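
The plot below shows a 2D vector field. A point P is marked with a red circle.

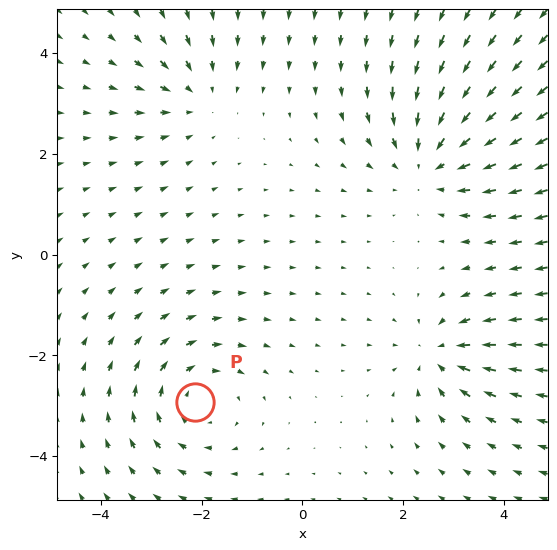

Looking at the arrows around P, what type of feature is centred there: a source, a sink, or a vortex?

vortex

At P (-2.1, -2.9) the arrows circulate clockwise. Divergence ≈0, curl about -3 — near-zero divergence with nonzero curl is a vortex.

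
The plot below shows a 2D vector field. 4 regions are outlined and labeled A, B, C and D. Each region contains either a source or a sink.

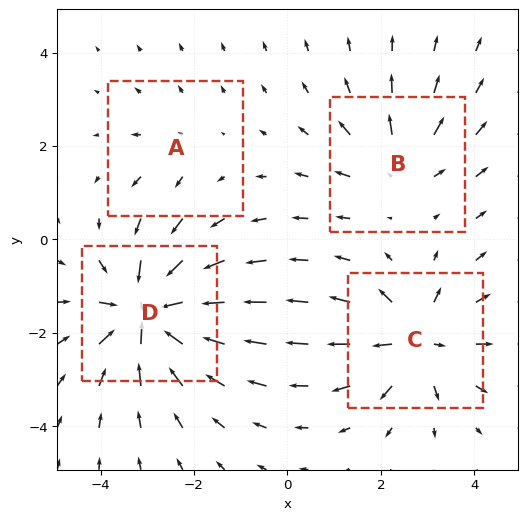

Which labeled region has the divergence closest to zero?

A

Divergence at each region's feature centre — A: about +2, B: about +4, C: about +6, D: about -8. Region A is closest to zero.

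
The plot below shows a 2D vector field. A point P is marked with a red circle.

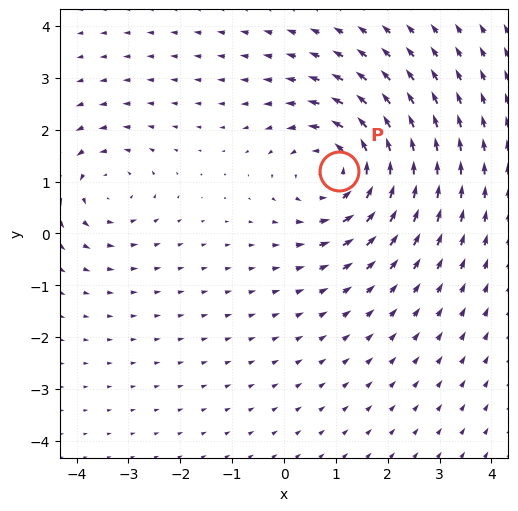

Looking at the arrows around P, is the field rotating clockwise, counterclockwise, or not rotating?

Near P at (1.1, 1.2) the arrows circulate counterclockwise. The curl (z-component) there is about +4; positive curl means counterclockwise rotation.

counterclockwise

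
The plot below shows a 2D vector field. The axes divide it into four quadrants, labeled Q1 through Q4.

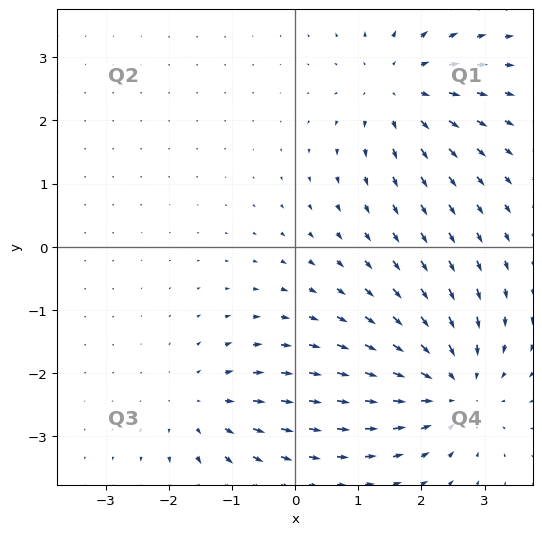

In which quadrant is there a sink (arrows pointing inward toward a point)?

Q4

The sink sits at approximately (2.5, -2.2), which lies in quadrant Q4. The divergence there is about -5, negative as expected for a sink.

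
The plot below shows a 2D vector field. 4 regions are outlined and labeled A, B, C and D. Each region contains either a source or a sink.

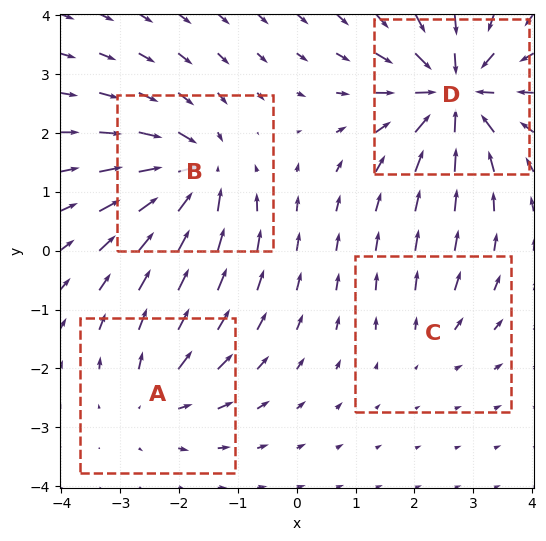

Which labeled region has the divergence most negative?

Divergence at each region's feature centre — A: about +4, B: about -6, C: about +2, D: about -8. Region D is most negative.

D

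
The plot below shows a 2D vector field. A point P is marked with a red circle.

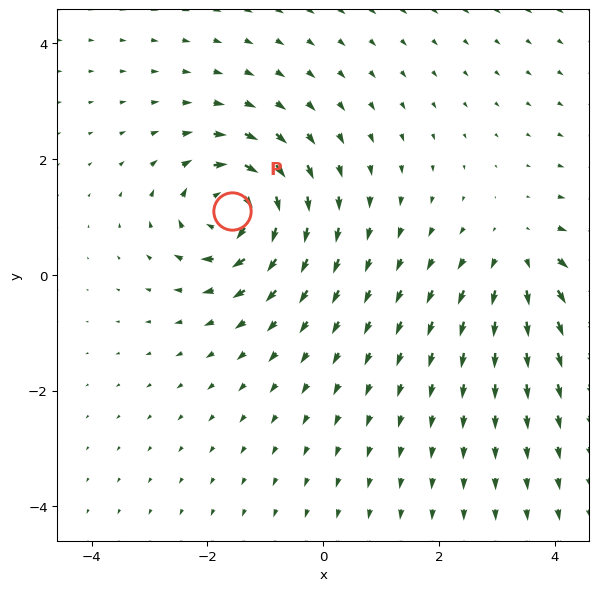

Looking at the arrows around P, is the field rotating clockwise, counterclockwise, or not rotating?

clockwise

Near P at (-1.6, 1.1) the arrows circulate clockwise. The curl (z-component) there is about -5; negative curl means clockwise rotation.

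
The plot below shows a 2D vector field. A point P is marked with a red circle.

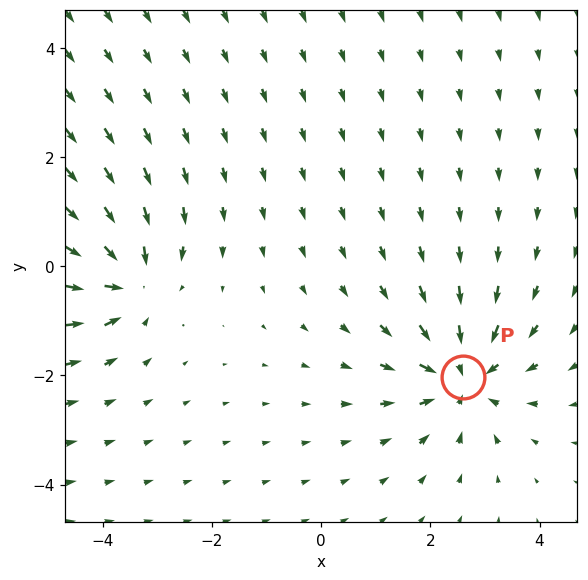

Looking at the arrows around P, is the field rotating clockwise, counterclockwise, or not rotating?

not rotating

Near P at (2.6, -2.0) the arrows show no circulation. The curl there is ≈0.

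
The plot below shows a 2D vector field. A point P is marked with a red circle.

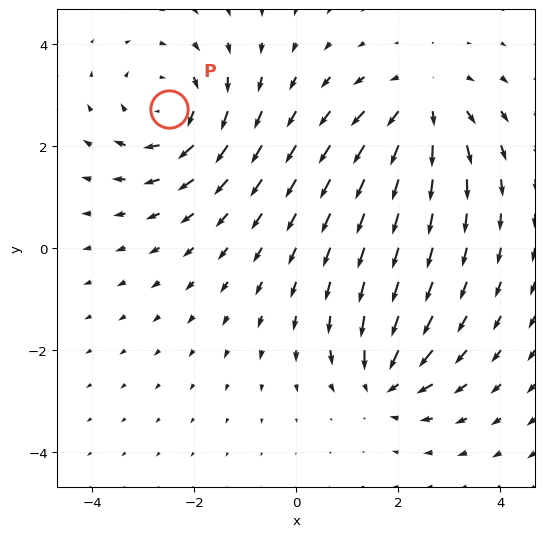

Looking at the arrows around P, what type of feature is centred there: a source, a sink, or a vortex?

At P (-2.5, 2.7) the arrows circulate clockwise. Divergence ≈0, curl about -4 — near-zero divergence with nonzero curl is a vortex.

vortex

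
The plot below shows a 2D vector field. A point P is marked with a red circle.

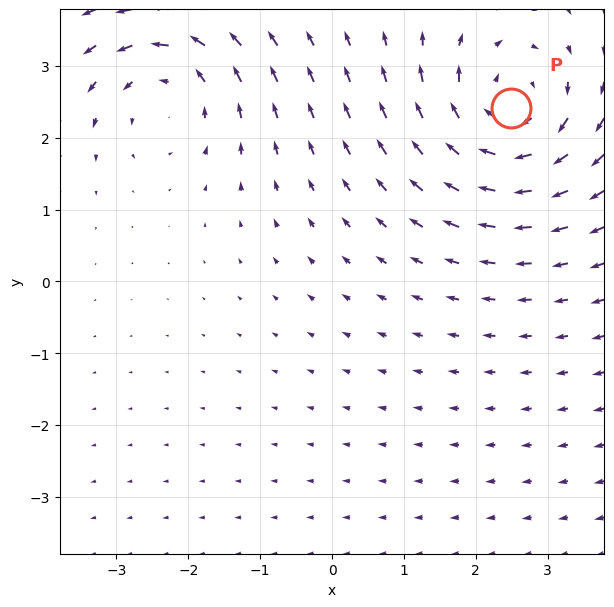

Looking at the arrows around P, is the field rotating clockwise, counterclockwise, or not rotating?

Near P at (2.5, 2.4) the arrows circulate clockwise. The curl (z-component) there is about -5; negative curl means clockwise rotation.

clockwise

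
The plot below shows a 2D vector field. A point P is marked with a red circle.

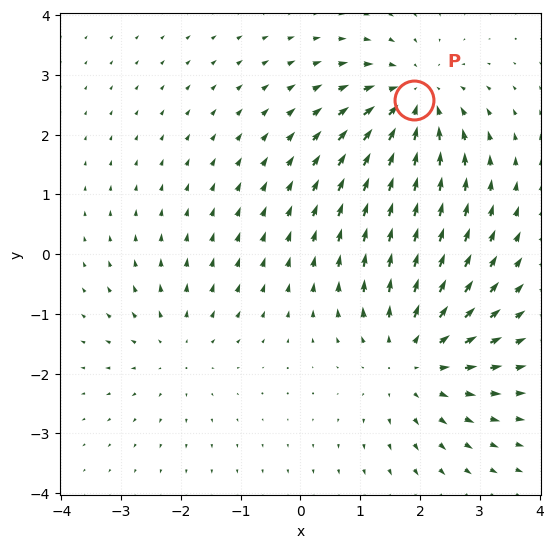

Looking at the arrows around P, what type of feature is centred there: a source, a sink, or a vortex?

At P (1.9, 2.6) the arrows converge inward. Divergence about -4, curl ≈0 — negative divergence with near-zero curl is a sink.

sink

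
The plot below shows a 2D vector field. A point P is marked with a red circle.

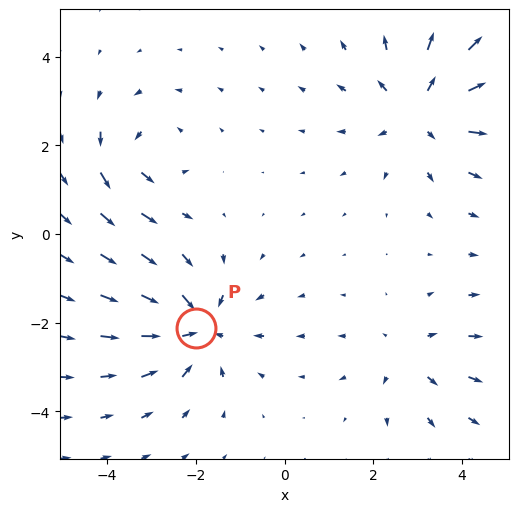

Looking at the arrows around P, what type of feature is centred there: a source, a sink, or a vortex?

sink

At P (-2.0, -2.1) the arrows converge inward. Divergence about -5, curl ≈0 — negative divergence with near-zero curl is a sink.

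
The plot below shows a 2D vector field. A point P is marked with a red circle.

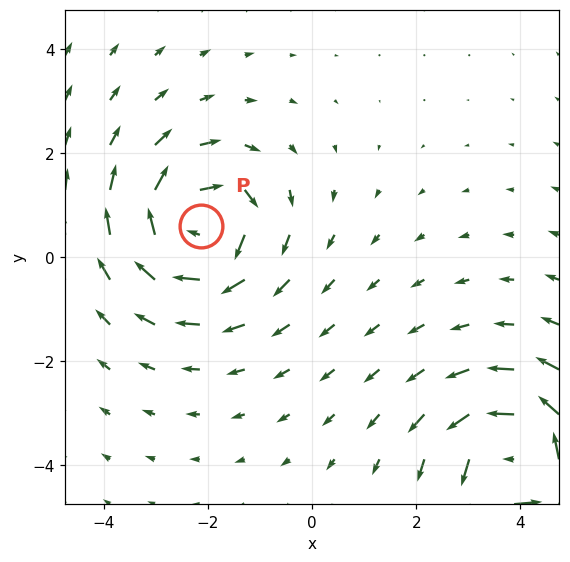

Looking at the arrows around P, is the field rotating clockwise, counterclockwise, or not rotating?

Near P at (-2.1, 0.6) the arrows circulate clockwise. The curl (z-component) there is about -5; negative curl means clockwise rotation.

clockwise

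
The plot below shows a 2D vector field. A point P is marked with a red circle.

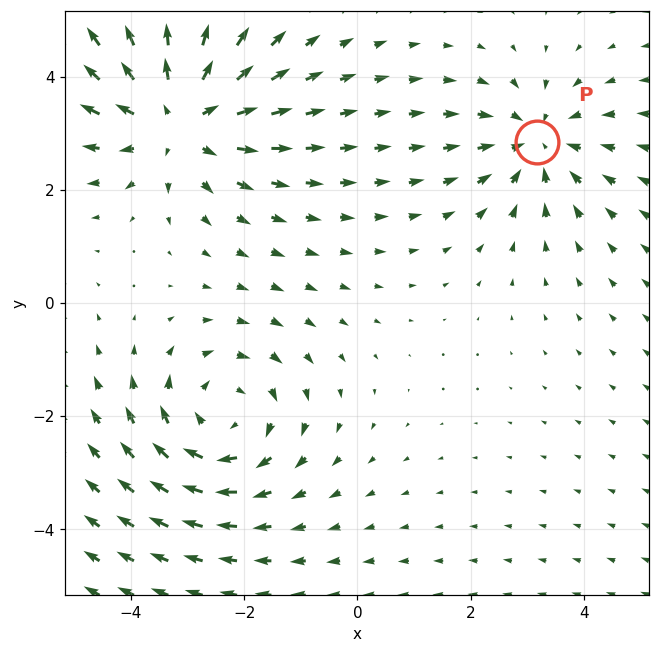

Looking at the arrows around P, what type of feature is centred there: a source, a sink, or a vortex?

At P (3.2, 2.8) the arrows converge inward. Divergence about -3, curl ≈0 — negative divergence with near-zero curl is a sink.

sink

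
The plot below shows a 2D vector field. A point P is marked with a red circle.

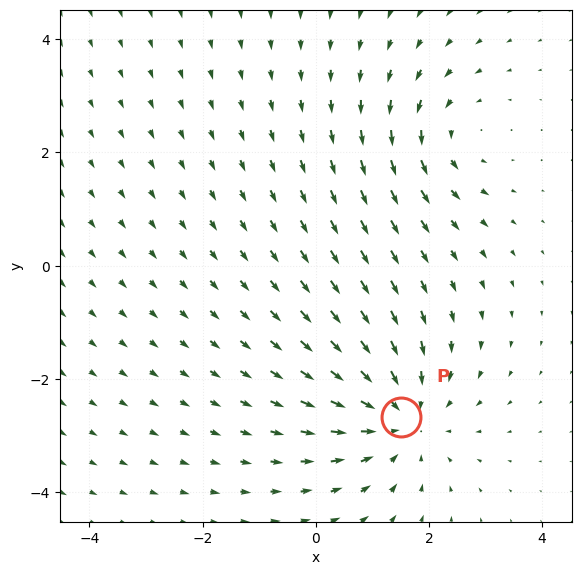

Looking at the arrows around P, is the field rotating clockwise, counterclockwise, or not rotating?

not rotating

Near P at (1.5, -2.7) the arrows show no circulation. The curl there is ≈0.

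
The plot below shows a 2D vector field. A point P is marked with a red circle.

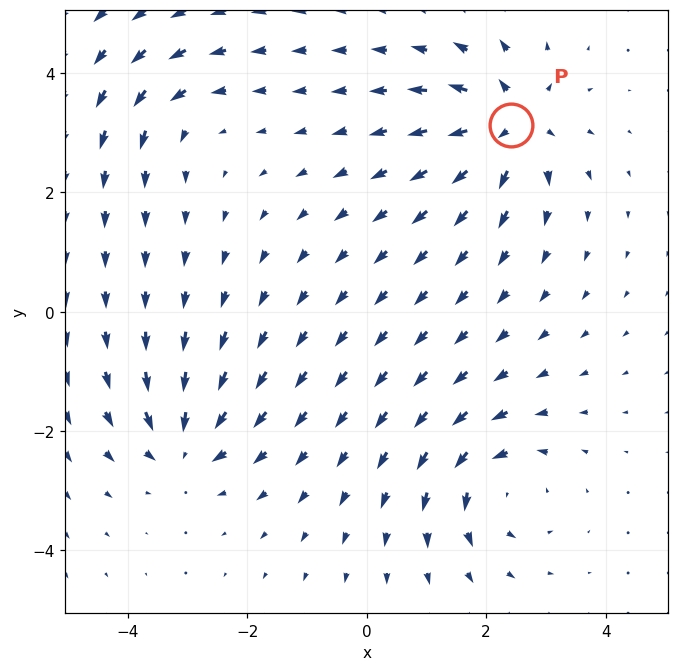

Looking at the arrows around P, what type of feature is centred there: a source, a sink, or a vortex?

At P (2.4, 3.1) the arrows spread outward. Divergence about +6, curl ≈0 — positive divergence with near-zero curl is a source.

source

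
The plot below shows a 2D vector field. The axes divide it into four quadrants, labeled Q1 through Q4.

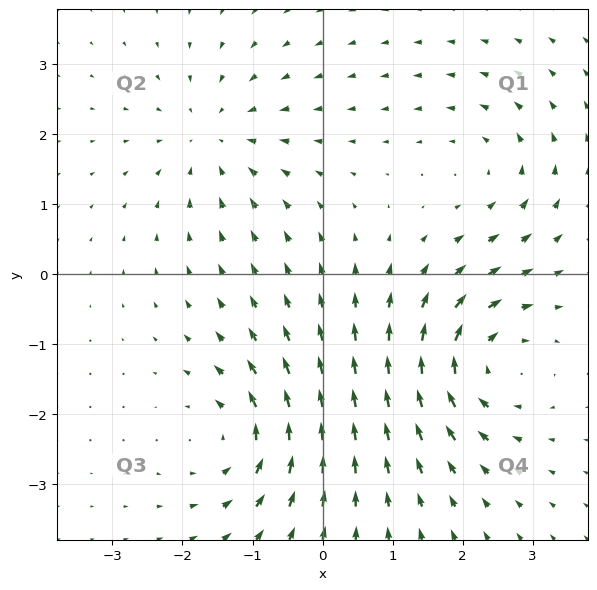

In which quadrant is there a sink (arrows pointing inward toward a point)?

The sink sits at approximately (-1.6, 2.0), which lies in quadrant Q2. The divergence there is about -3, negative as expected for a sink.

Q2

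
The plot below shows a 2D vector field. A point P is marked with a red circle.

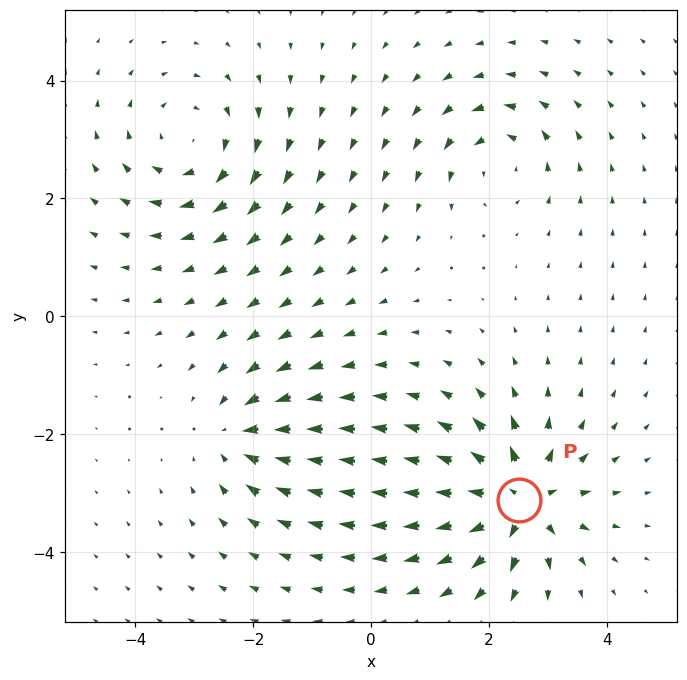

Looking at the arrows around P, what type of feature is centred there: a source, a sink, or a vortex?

source

At P (2.5, -3.1) the arrows spread outward. Divergence about +7, curl ≈0 — positive divergence with near-zero curl is a source.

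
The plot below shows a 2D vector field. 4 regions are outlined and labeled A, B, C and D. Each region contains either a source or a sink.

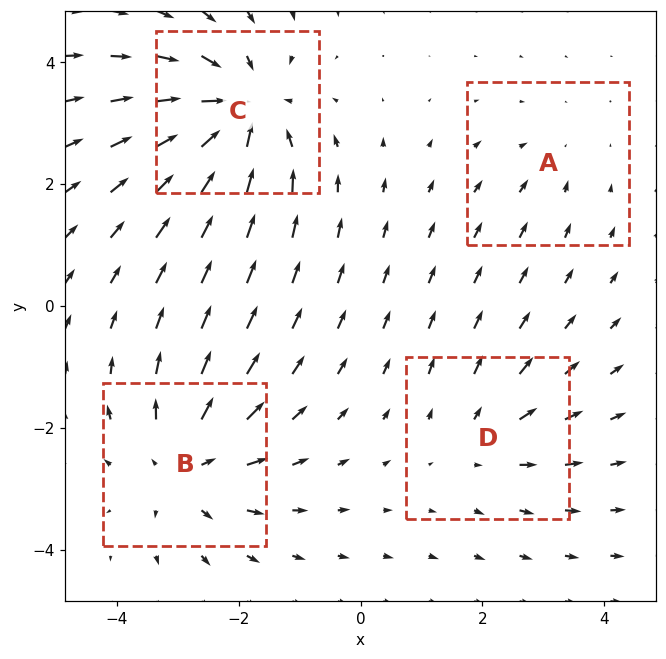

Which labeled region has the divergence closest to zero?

A

Divergence at each region's feature centre — A: about -2, B: about +5, C: about -6, D: about +3. Region A is closest to zero.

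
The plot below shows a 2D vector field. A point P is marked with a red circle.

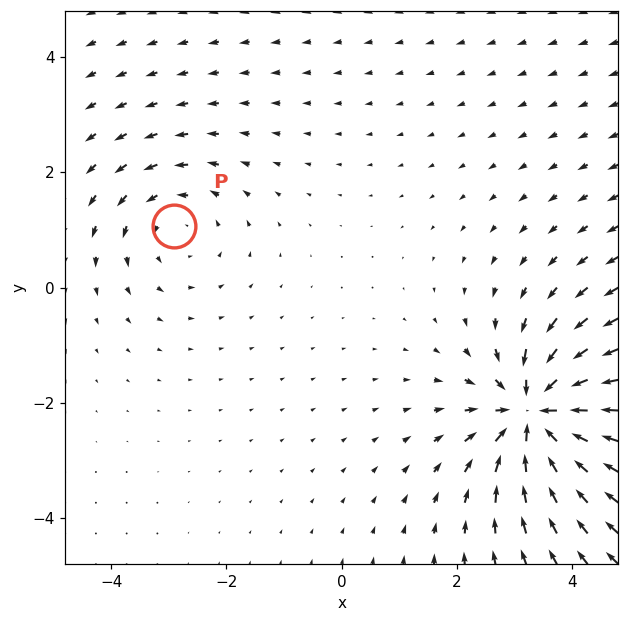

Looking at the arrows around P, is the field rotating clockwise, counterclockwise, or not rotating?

counterclockwise

Near P at (-2.9, 1.1) the arrows circulate counterclockwise. The curl (z-component) there is about +2; positive curl means counterclockwise rotation.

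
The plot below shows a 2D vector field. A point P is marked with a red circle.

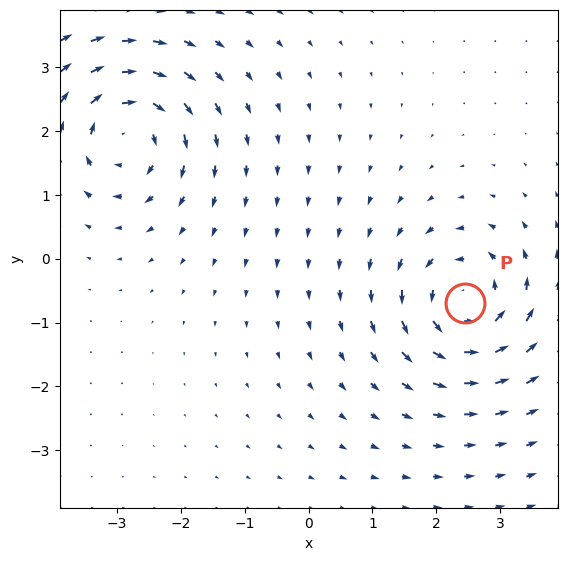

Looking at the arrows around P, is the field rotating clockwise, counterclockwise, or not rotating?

Near P at (2.4, -0.7) the arrows circulate counterclockwise. The curl (z-component) there is about +5; positive curl means counterclockwise rotation.

counterclockwise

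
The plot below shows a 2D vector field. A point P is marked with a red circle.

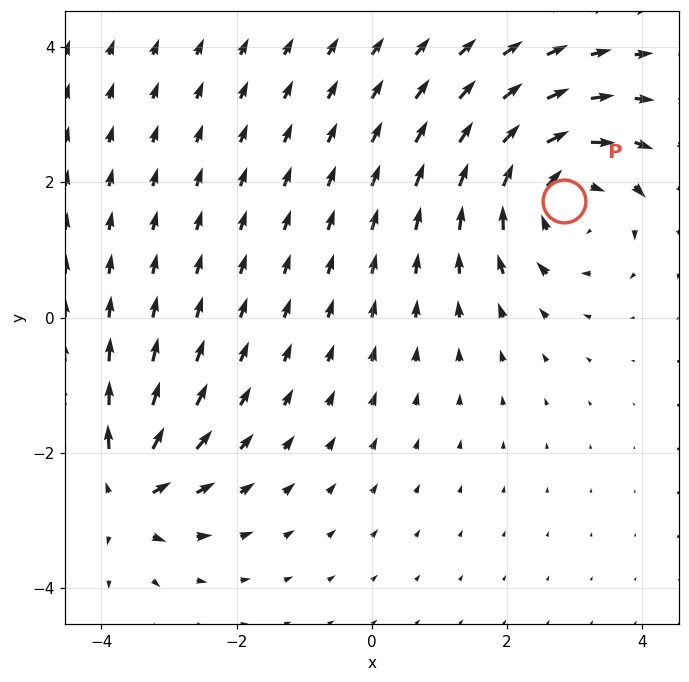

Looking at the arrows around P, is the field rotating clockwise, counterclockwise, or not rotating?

clockwise

Near P at (2.8, 1.7) the arrows circulate clockwise. The curl (z-component) there is about -4; negative curl means clockwise rotation.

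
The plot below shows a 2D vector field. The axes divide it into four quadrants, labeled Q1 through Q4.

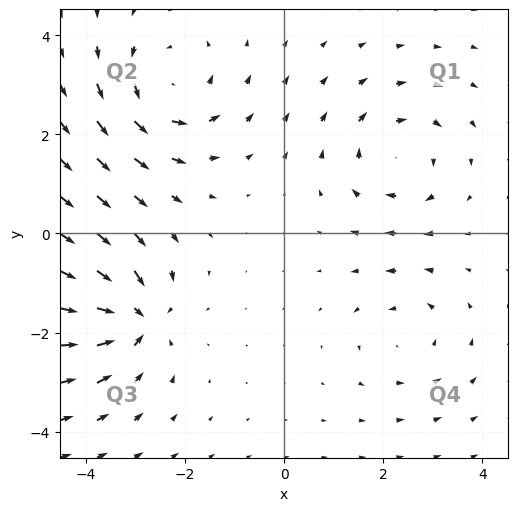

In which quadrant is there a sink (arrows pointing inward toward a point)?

The sink sits at approximately (-3.0, -1.7), which lies in quadrant Q3. The divergence there is about -6, negative as expected for a sink.

Q3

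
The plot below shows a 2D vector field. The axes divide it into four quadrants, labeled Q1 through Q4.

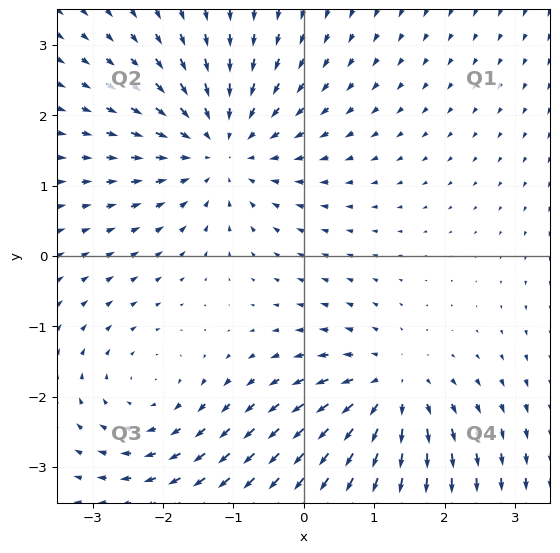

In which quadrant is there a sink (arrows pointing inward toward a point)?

The sink sits at approximately (-1.2, 1.5), which lies in quadrant Q2. The divergence there is about -4, negative as expected for a sink.

Q2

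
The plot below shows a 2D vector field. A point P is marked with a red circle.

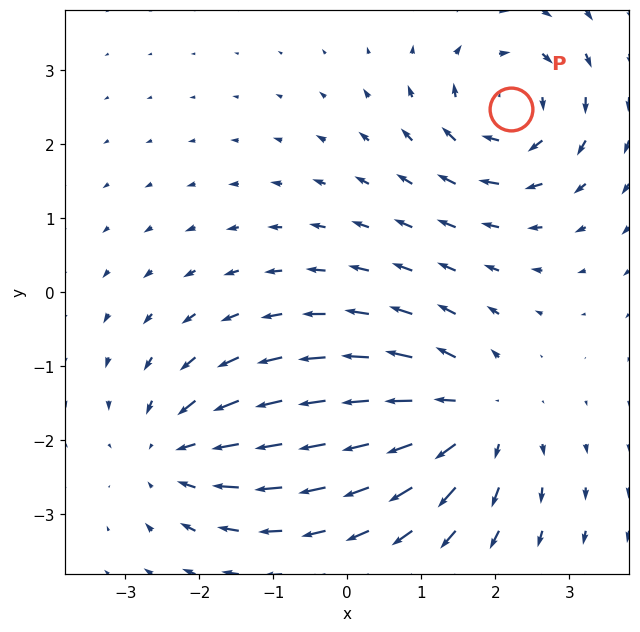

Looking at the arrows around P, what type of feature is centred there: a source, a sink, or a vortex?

vortex

At P (2.2, 2.5) the arrows circulate clockwise. Divergence ≈0, curl about -5 — near-zero divergence with nonzero curl is a vortex.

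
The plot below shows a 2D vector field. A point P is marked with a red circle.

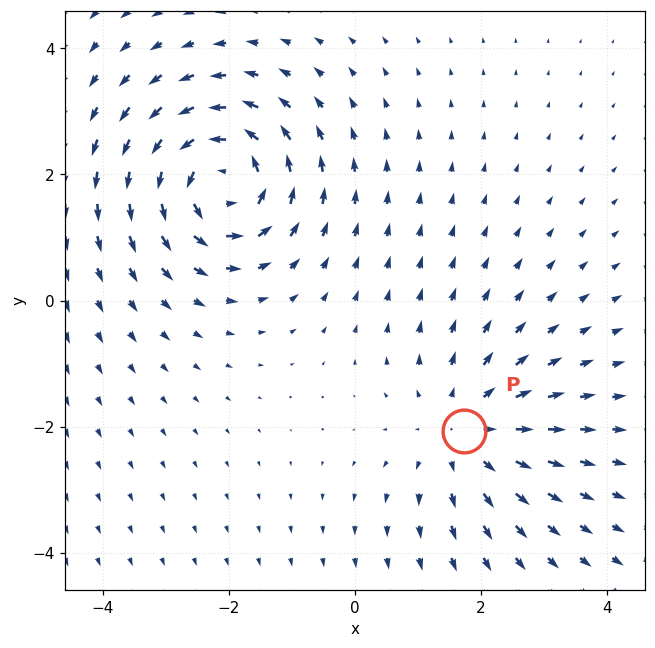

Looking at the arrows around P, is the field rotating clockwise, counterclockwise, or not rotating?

not rotating

Near P at (1.7, -2.1) the arrows show no circulation. The curl there is ≈0.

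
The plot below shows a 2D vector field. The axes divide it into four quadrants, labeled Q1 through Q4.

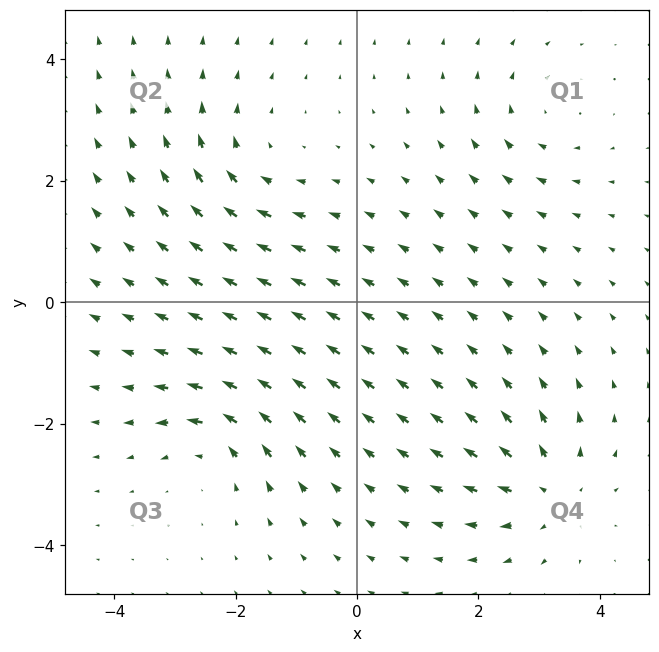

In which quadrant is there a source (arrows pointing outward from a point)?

Q4

The source sits at approximately (3.2, -3.1), which lies in quadrant Q4. The divergence there is about +4, positive as expected for a source.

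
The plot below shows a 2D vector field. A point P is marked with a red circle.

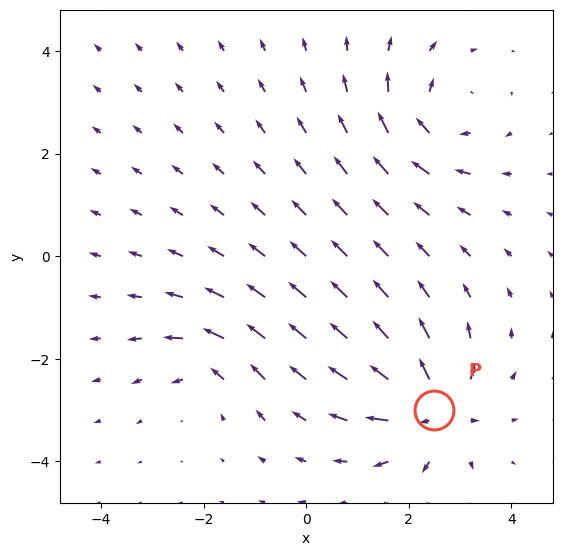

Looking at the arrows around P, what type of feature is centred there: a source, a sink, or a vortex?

At P (2.5, -3.0) the arrows spread outward. Divergence about +7, curl ≈0 — positive divergence with near-zero curl is a source.

source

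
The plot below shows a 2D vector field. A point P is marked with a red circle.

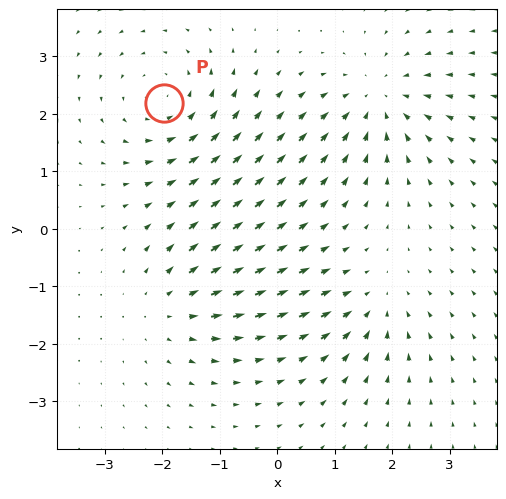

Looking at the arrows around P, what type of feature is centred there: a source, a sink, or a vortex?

vortex

At P (-2.0, 2.2) the arrows circulate counterclockwise. Divergence ≈0, curl about +4 — near-zero divergence with nonzero curl is a vortex.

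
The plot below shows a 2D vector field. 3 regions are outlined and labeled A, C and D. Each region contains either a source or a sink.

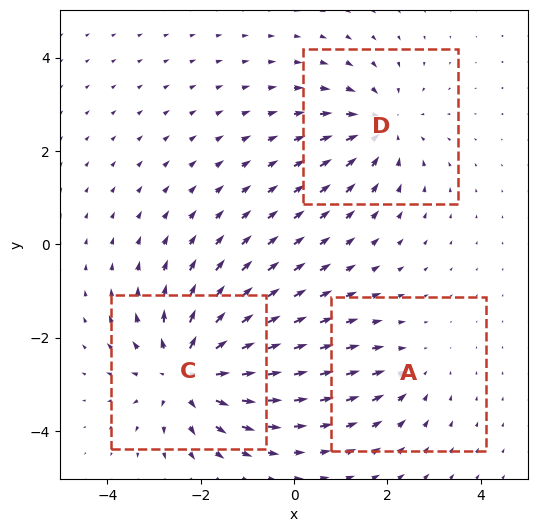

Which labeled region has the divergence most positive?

Divergence at each region's feature centre — A: about -2, C: about +4, D: about -3. Region C is most positive.

C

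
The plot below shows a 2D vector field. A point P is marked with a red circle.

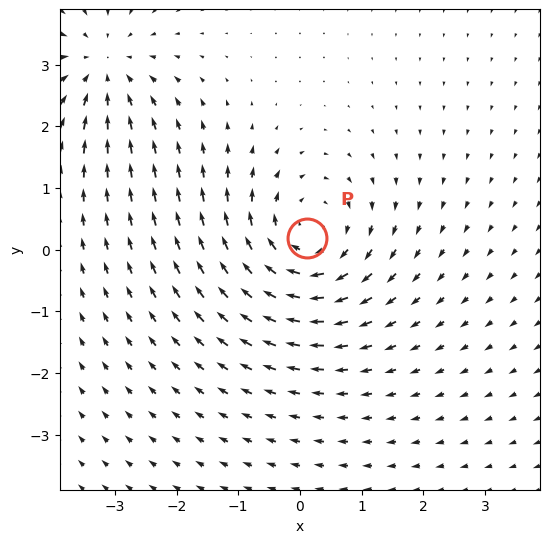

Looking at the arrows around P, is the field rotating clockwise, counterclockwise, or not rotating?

clockwise

Near P at (0.1, 0.2) the arrows circulate clockwise. The curl (z-component) there is about -4; negative curl means clockwise rotation.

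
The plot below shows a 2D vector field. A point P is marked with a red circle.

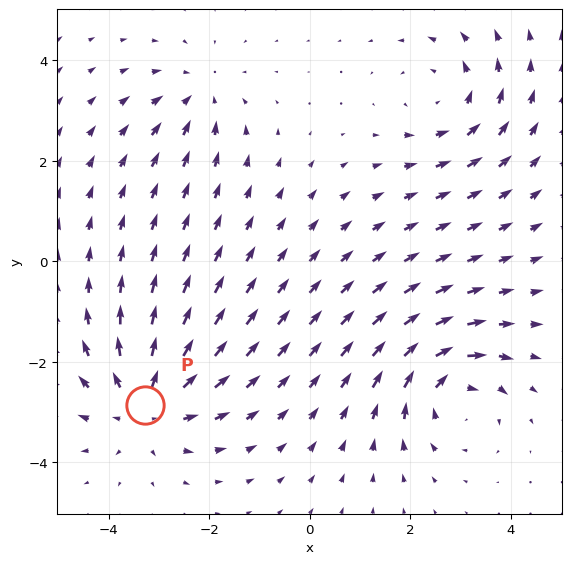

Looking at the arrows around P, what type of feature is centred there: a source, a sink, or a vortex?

At P (-3.3, -2.9) the arrows spread outward. Divergence about +4, curl ≈0 — positive divergence with near-zero curl is a source.

source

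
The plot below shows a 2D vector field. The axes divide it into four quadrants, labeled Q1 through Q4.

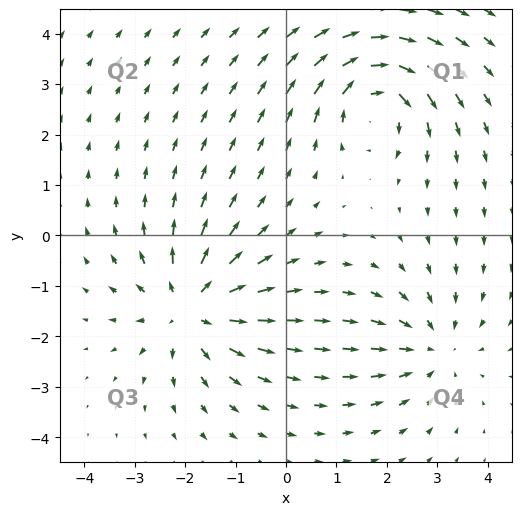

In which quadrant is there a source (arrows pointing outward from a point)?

Q3

The source sits at approximately (-1.9, -1.4), which lies in quadrant Q3. The divergence there is about +5, positive as expected for a source.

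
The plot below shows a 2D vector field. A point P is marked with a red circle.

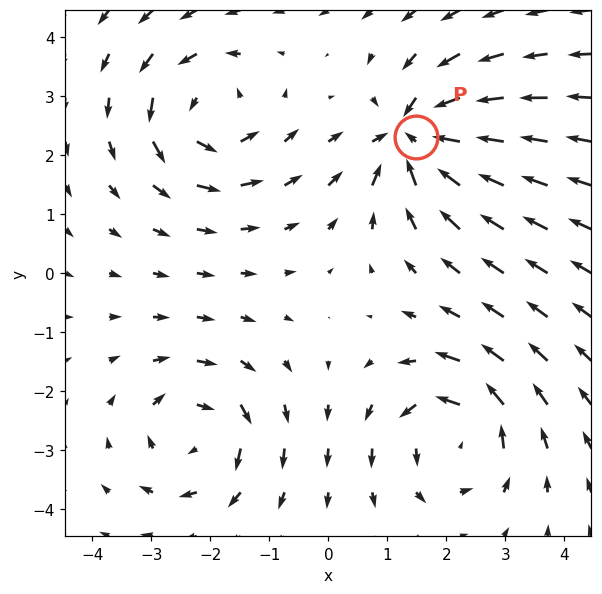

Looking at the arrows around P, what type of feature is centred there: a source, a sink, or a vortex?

At P (1.5, 2.3) the arrows converge inward. Divergence about -5, curl ≈0 — negative divergence with near-zero curl is a sink.

sink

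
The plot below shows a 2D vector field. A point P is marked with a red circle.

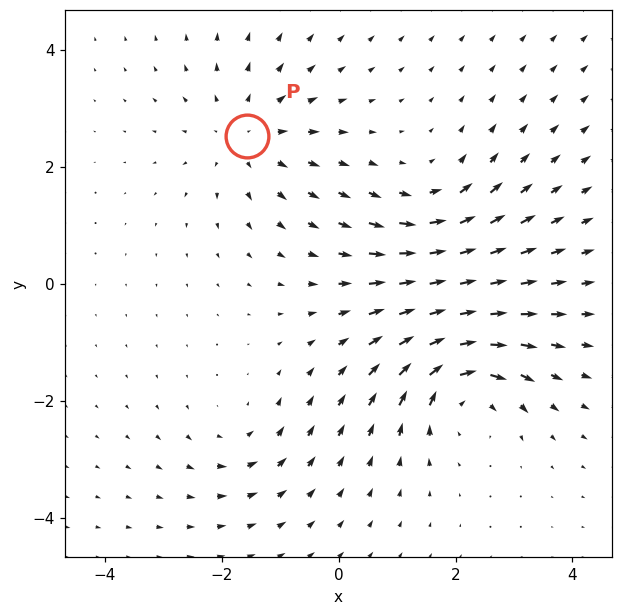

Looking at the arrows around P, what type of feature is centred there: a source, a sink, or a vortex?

source

At P (-1.6, 2.5) the arrows spread outward. Divergence about +4, curl ≈0 — positive divergence with near-zero curl is a source.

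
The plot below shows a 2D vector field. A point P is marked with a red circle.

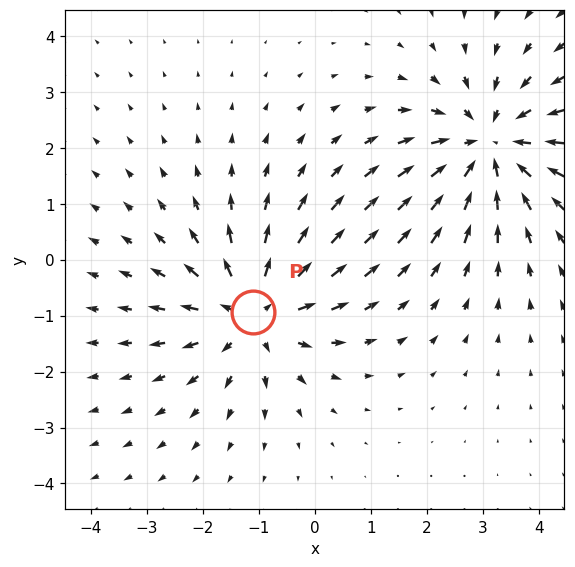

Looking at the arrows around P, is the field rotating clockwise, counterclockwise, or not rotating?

not rotating

Near P at (-1.1, -0.9) the arrows show no circulation. The curl there is ≈0.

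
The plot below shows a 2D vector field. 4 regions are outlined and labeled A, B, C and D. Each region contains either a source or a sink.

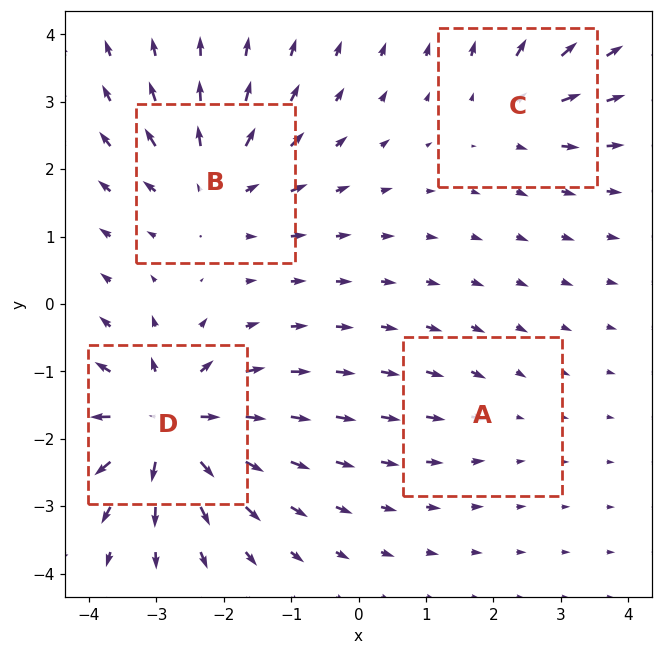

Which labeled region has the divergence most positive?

D

Divergence at each region's feature centre — A: about -2, B: about +6, C: about +4, D: about +9. Region D is most positive.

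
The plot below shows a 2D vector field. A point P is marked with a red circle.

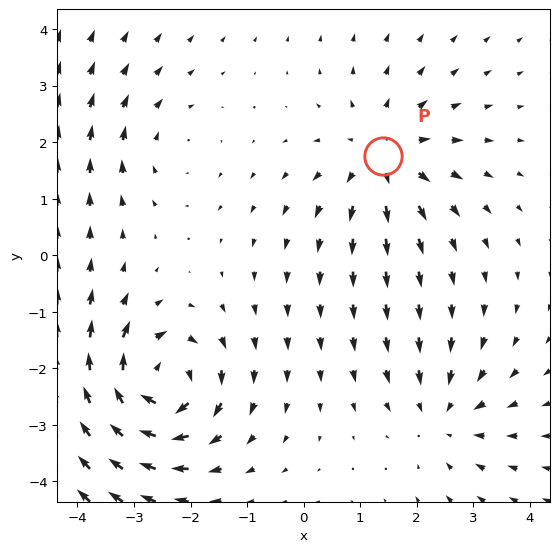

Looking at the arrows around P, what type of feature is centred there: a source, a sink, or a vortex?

At P (1.4, 1.8) the arrows spread outward. Divergence about +4, curl ≈0 — positive divergence with near-zero curl is a source.

source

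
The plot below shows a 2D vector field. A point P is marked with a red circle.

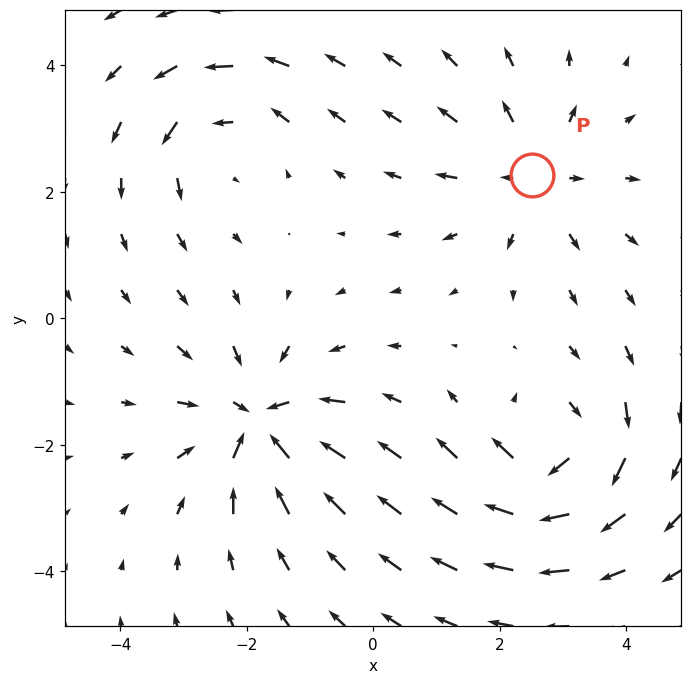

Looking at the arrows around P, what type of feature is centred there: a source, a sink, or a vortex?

At P (2.5, 2.3) the arrows spread outward. Divergence about +3, curl ≈0 — positive divergence with near-zero curl is a source.

source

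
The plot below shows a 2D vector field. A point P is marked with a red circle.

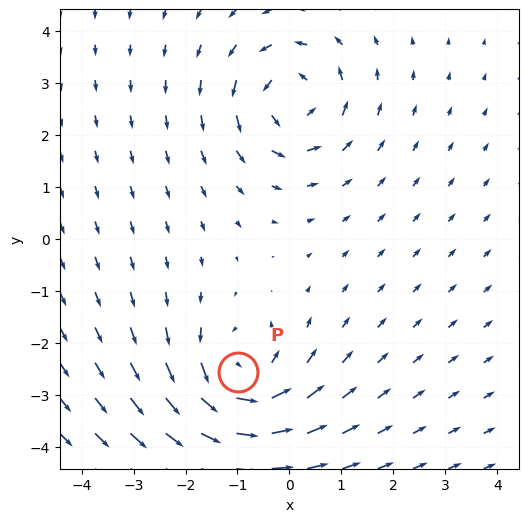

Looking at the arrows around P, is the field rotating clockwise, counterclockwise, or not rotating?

counterclockwise

Near P at (-1.0, -2.6) the arrows circulate counterclockwise. The curl (z-component) there is about +5; positive curl means counterclockwise rotation.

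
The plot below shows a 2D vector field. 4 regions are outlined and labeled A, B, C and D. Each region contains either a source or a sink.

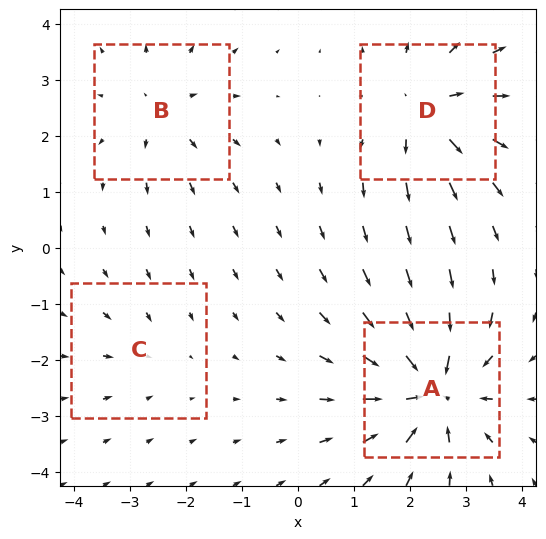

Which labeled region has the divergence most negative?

Divergence at each region's feature centre — A: about -7, B: about +4, C: about -2, D: about +5. Region A is most negative.

A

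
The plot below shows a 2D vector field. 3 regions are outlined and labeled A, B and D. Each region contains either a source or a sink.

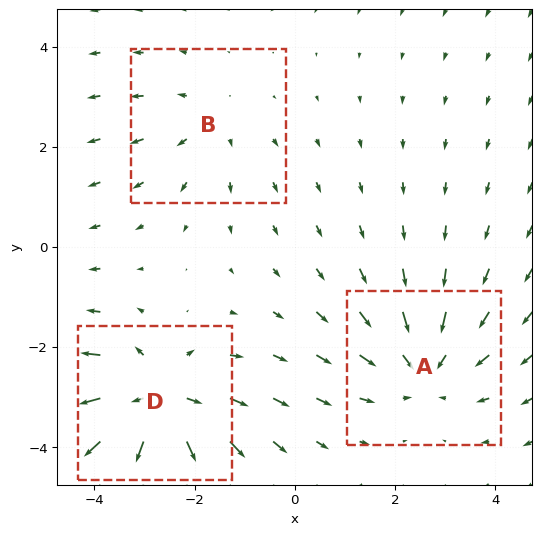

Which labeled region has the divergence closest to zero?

Divergence at each region's feature centre — A: about -3, B: about +2, D: about +4. Region B is closest to zero.

B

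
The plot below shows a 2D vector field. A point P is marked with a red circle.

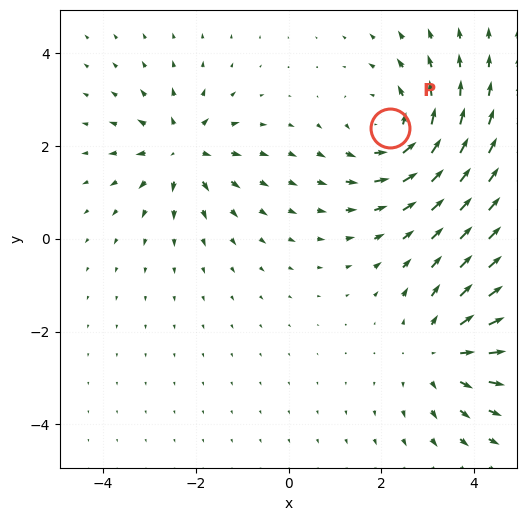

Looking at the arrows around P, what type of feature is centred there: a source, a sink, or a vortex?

At P (2.2, 2.4) the arrows circulate counterclockwise. Divergence ≈0, curl about +4 — near-zero divergence with nonzero curl is a vortex.

vortex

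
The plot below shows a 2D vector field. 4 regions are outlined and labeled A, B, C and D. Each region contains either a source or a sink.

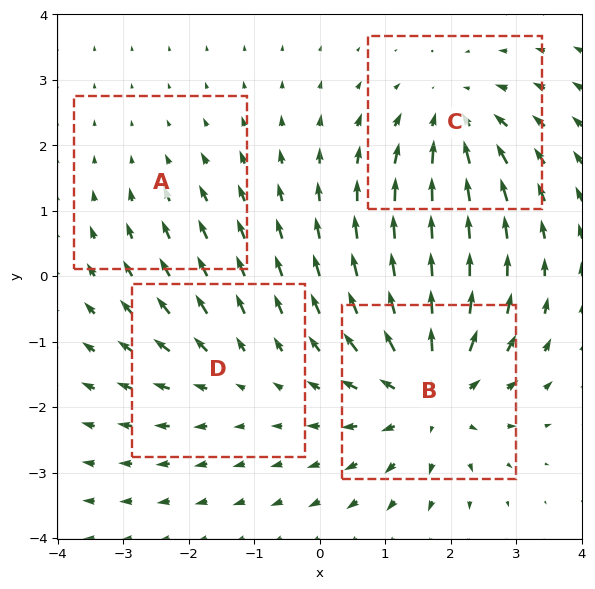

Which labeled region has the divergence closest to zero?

Divergence at each region's feature centre — A: about -2, B: about +6, C: about -5, D: about +3. Region A is closest to zero.

A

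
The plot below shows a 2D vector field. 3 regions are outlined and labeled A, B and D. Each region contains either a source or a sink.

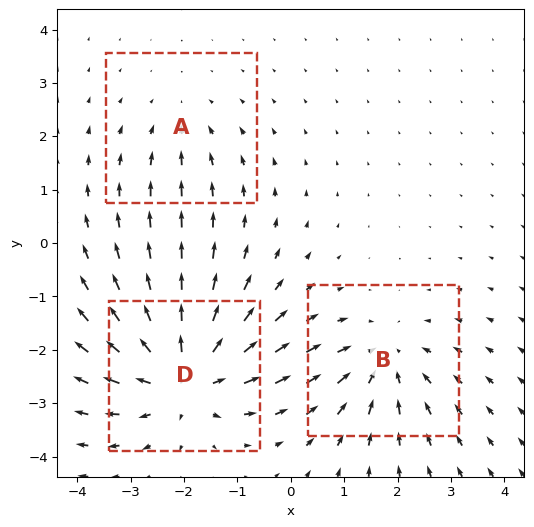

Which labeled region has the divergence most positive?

Divergence at each region's feature centre — A: about -2, B: about -3, D: about +5. Region D is most positive.

D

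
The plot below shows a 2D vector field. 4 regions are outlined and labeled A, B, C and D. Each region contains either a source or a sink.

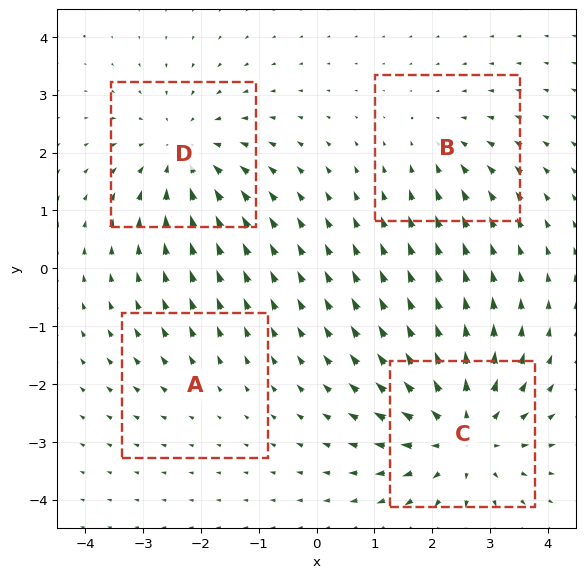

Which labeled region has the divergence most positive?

C

Divergence at each region's feature centre — A: about +2, B: about -3, C: about +6, D: about -5. Region C is most positive.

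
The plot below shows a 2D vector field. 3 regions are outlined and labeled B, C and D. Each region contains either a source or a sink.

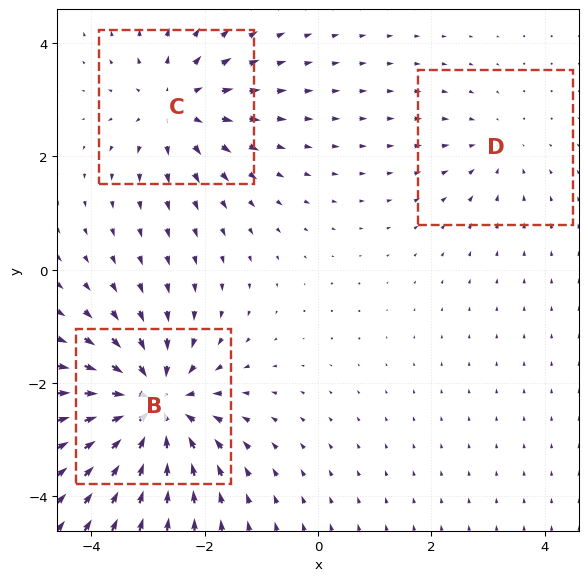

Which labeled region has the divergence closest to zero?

Divergence at each region's feature centre — B: about -5, C: about +3, D: about -2. Region D is closest to zero.

D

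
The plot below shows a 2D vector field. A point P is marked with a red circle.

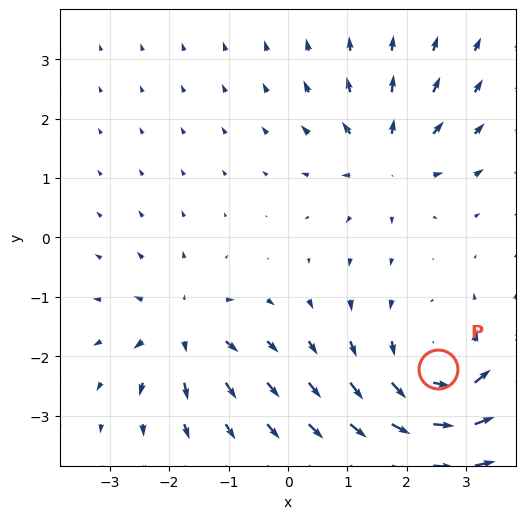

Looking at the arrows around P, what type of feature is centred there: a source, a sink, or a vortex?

At P (2.5, -2.2) the arrows circulate counterclockwise. Divergence ≈0, curl about +4 — near-zero divergence with nonzero curl is a vortex.

vortex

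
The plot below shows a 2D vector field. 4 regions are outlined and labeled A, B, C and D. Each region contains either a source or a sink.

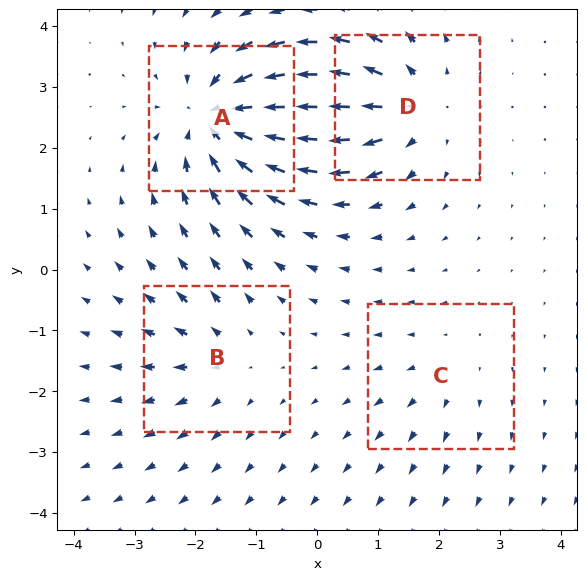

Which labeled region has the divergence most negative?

Divergence at each region's feature centre — A: about -7, B: about +3, C: about +2, D: about +5. Region A is most negative.

A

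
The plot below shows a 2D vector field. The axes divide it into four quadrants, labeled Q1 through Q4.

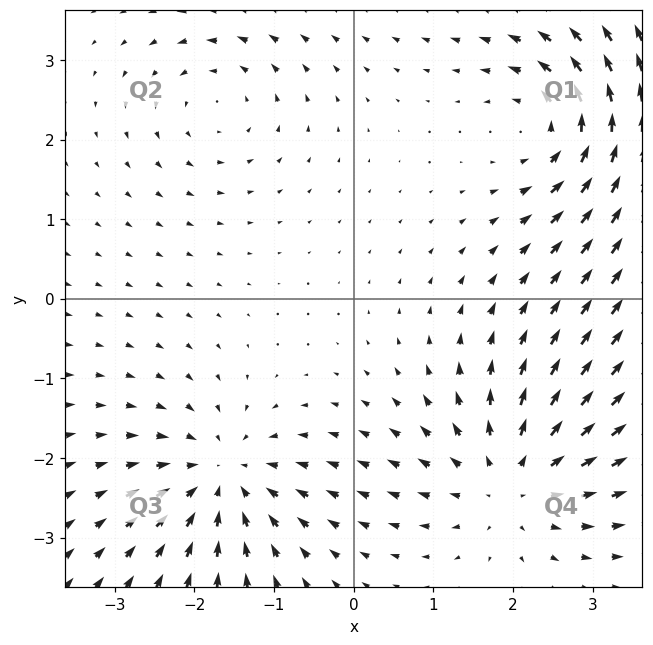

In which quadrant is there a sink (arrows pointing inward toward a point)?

The sink sits at approximately (-1.6, -2.2), which lies in quadrant Q3. The divergence there is about -5, negative as expected for a sink.

Q3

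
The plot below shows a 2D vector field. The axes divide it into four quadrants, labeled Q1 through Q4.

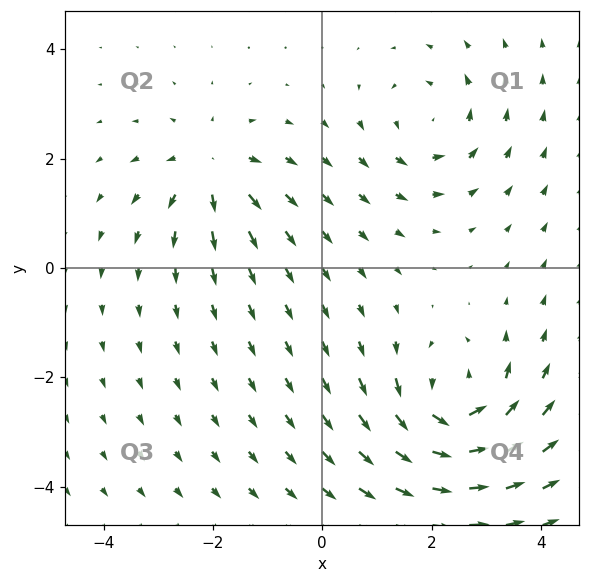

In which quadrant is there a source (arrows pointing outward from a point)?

The source sits at approximately (-2.0, 1.8), which lies in quadrant Q2. The divergence there is about +4, positive as expected for a source.

Q2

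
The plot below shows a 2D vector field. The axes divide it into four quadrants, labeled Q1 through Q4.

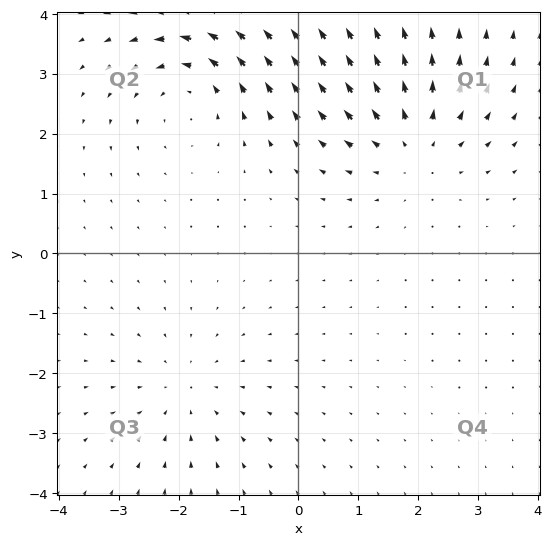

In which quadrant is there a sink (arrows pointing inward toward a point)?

The sink sits at approximately (-1.9, -2.3), which lies in quadrant Q3. The divergence there is about -3, negative as expected for a sink.

Q3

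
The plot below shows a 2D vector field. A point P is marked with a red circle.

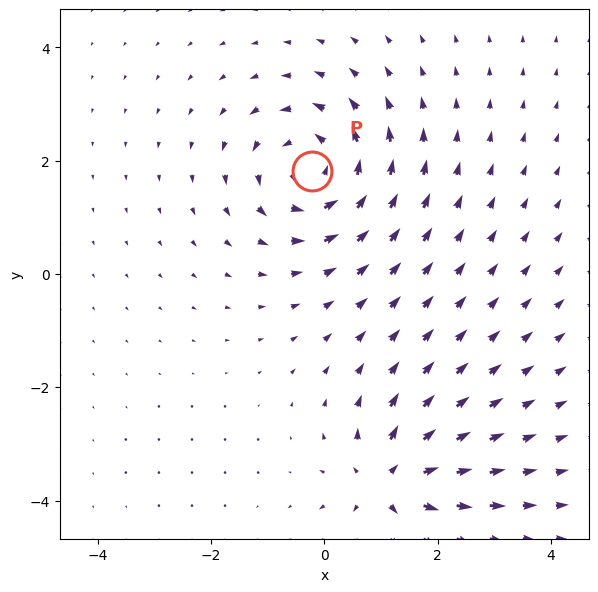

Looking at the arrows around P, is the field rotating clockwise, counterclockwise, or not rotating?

Near P at (-0.2, 1.8) the arrows circulate counterclockwise. The curl (z-component) there is about +5; positive curl means counterclockwise rotation.

counterclockwise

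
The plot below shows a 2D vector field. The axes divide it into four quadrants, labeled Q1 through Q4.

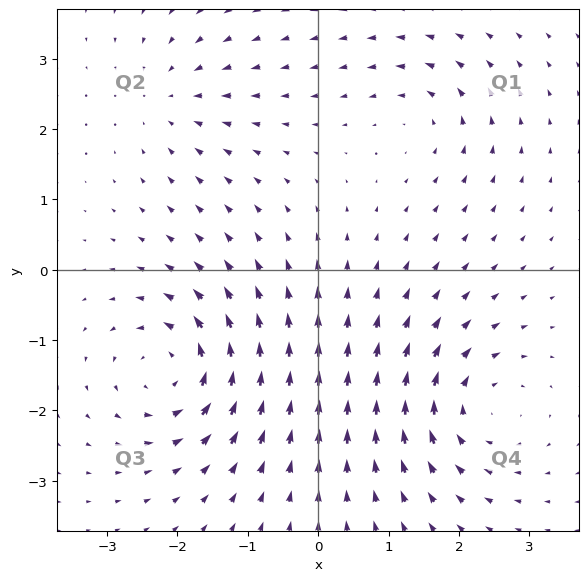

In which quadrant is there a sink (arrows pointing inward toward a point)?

Q2

The sink sits at approximately (-2.1, 2.4), which lies in quadrant Q2. The divergence there is about -3, negative as expected for a sink.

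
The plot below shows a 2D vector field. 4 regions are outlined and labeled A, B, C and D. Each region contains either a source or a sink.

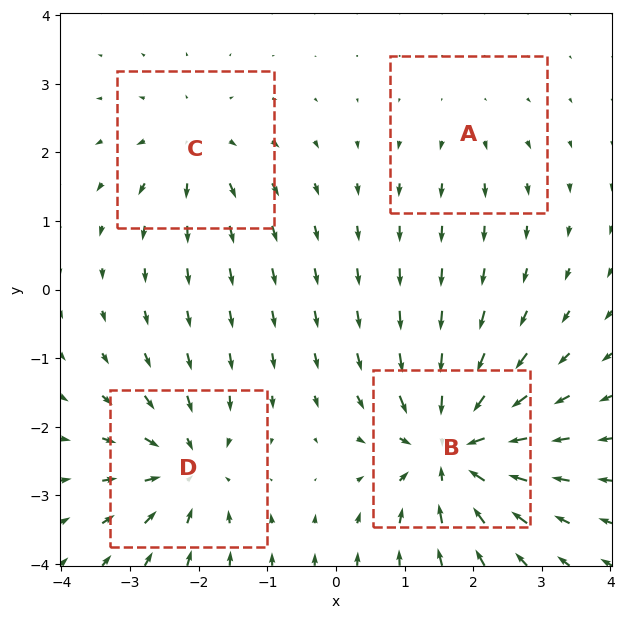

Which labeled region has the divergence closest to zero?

Divergence at each region's feature centre — A: about +2, B: about -8, C: about +4, D: about -5. Region A is closest to zero.

A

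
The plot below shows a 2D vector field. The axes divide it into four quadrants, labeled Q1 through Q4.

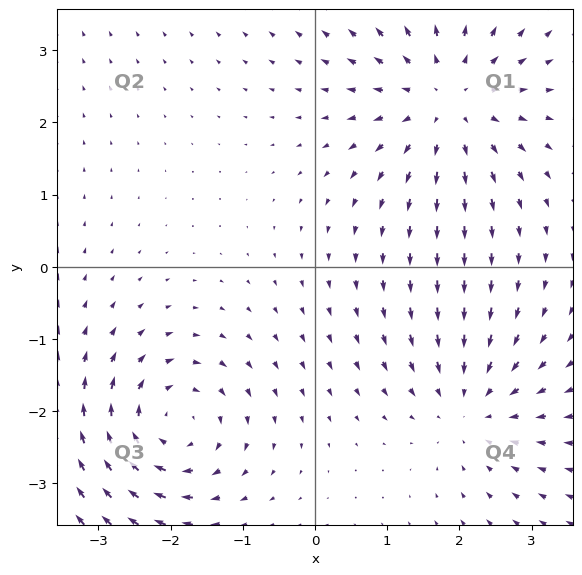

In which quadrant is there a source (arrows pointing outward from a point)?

Q1

The source sits at approximately (1.8, 2.3), which lies in quadrant Q1. The divergence there is about +4, positive as expected for a source.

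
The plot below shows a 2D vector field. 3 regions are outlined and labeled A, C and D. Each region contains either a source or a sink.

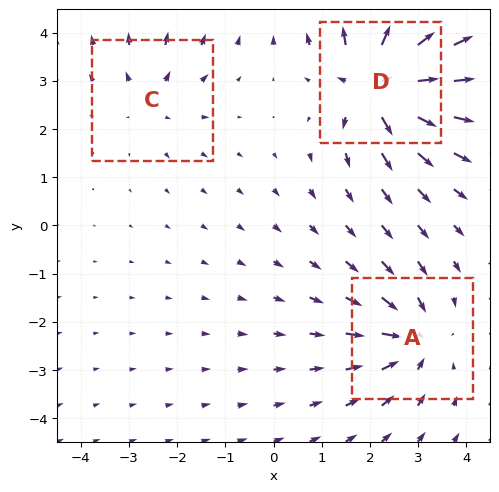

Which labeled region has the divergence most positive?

D

Divergence at each region's feature centre — A: about -4, C: about +2, D: about +6. Region D is most positive.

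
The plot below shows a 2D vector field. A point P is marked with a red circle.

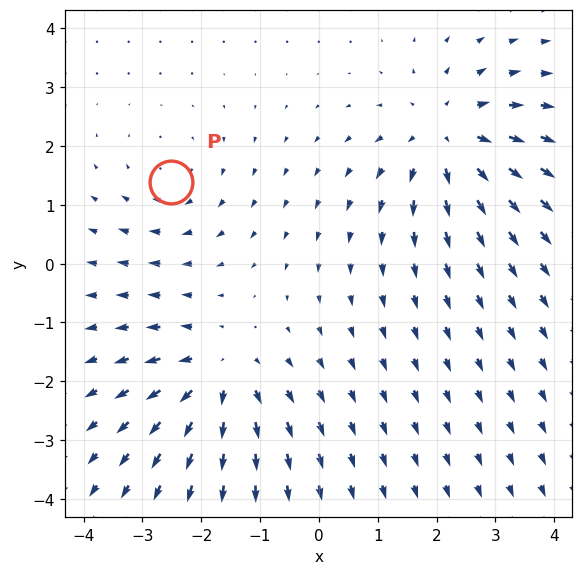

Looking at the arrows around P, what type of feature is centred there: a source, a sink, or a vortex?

At P (-2.5, 1.4) the arrows circulate clockwise. Divergence ≈0, curl about -2 — near-zero divergence with nonzero curl is a vortex.

vortex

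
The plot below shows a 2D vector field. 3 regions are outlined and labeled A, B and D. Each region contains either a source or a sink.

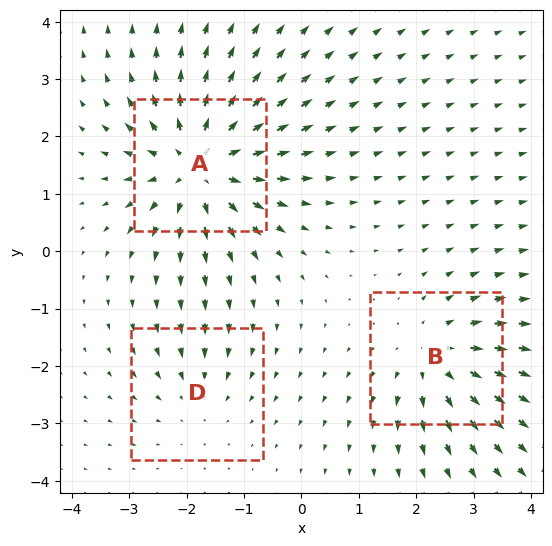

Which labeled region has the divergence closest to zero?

D

Divergence at each region's feature centre — A: about +5, B: about +3, D: about -2. Region D is closest to zero.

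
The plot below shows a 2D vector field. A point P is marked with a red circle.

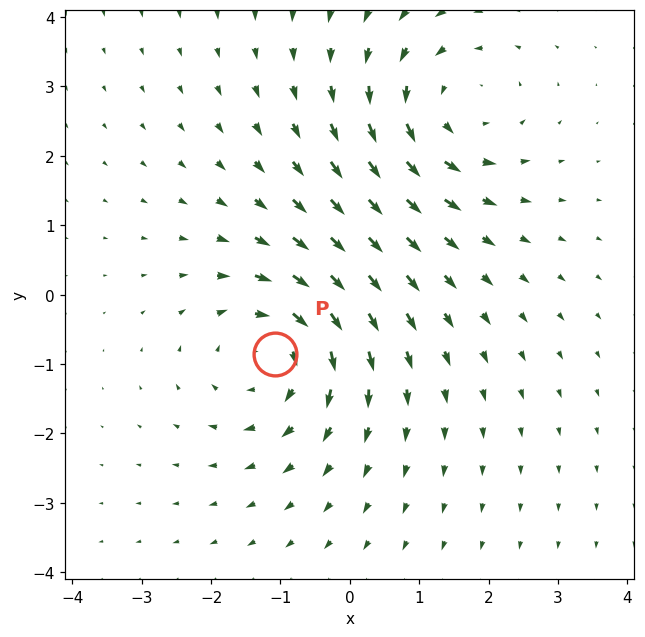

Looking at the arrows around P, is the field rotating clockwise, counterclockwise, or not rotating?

clockwise

Near P at (-1.1, -0.8) the arrows circulate clockwise. The curl (z-component) there is about -4; negative curl means clockwise rotation.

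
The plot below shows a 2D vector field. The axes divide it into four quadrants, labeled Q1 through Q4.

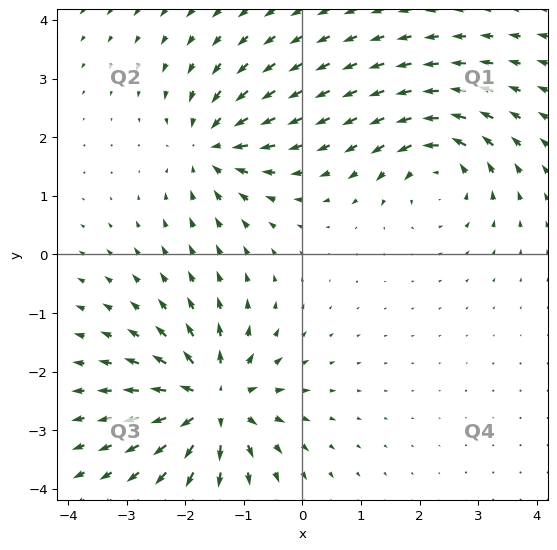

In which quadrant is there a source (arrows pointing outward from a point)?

The source sits at approximately (-1.5, -2.5), which lies in quadrant Q3. The divergence there is about +7, positive as expected for a source.

Q3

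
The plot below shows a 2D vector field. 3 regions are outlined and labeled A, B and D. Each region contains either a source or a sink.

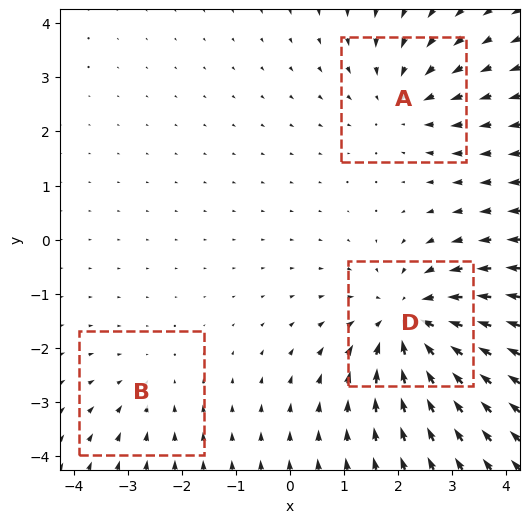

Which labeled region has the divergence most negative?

Divergence at each region's feature centre — A: about -3, B: about -2, D: about -4. Region D is most negative.

D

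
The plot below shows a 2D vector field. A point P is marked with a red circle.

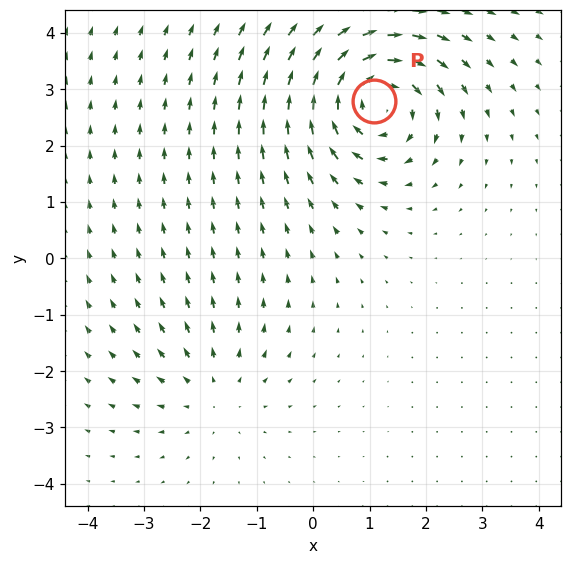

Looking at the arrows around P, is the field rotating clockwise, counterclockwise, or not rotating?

clockwise

Near P at (1.1, 2.8) the arrows circulate clockwise. The curl (z-component) there is about -6; negative curl means clockwise rotation.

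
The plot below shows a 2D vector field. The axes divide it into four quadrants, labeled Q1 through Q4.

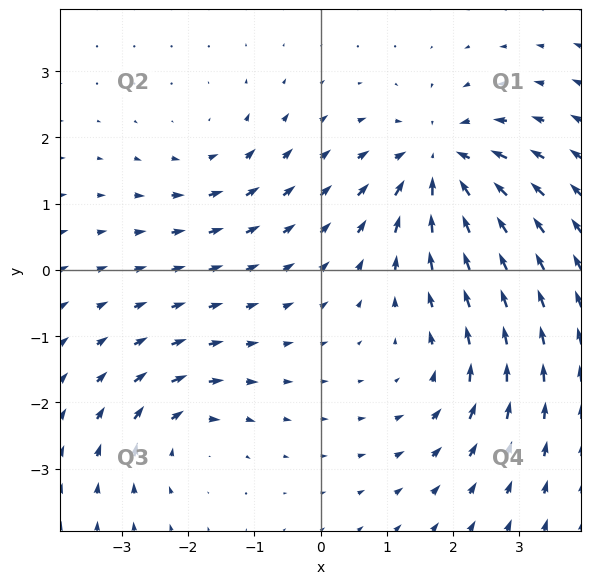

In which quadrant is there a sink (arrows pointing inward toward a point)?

Q1

The sink sits at approximately (1.8, 1.6), which lies in quadrant Q1. The divergence there is about -6, negative as expected for a sink.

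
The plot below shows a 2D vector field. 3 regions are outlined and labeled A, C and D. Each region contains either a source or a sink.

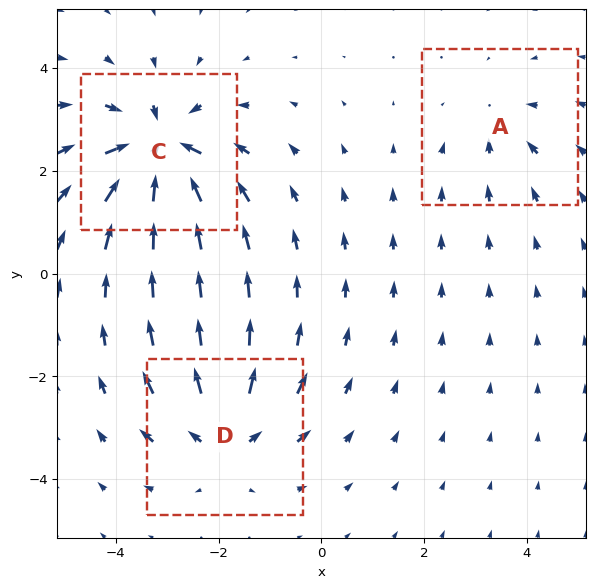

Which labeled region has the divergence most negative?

Divergence at each region's feature centre — A: about -2, C: about -5, D: about +4. Region C is most negative.

C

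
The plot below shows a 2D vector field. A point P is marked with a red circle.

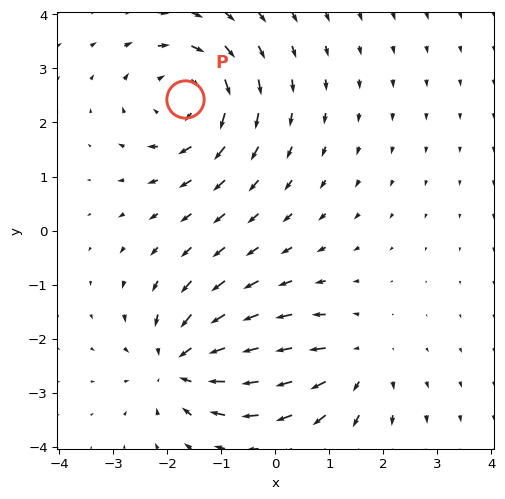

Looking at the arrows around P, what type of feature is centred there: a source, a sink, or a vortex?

vortex

At P (-1.7, 2.4) the arrows circulate clockwise. Divergence ≈0, curl about -5 — near-zero divergence with nonzero curl is a vortex.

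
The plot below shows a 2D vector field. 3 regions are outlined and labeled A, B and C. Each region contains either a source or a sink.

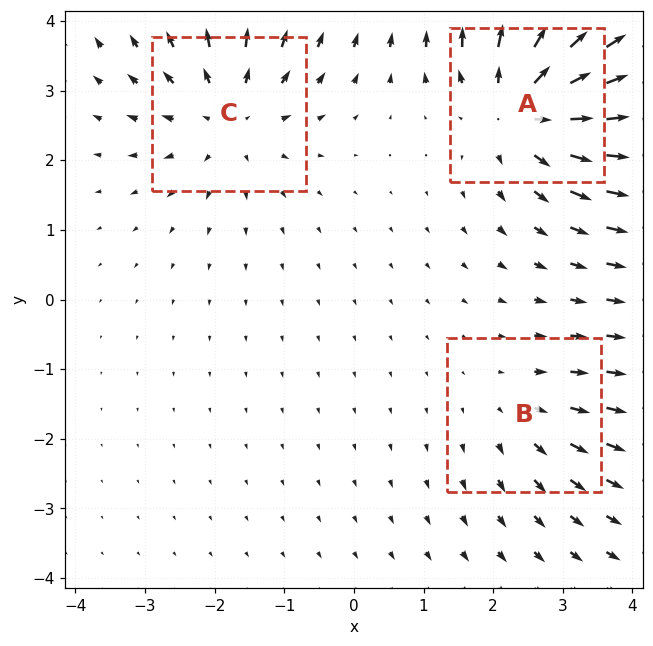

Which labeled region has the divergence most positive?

A

Divergence at each region's feature centre — A: about +5, B: about +2, C: about +3. Region A is most positive.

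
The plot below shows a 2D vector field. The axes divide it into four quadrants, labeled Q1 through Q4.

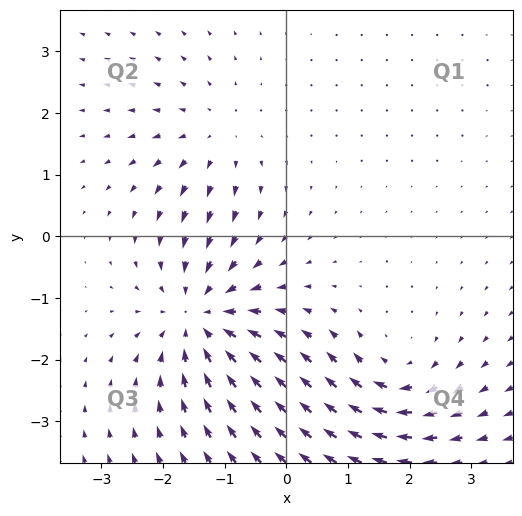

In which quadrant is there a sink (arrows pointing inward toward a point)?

Q3

The sink sits at approximately (-1.4, -1.3), which lies in quadrant Q3. The divergence there is about -5, negative as expected for a sink.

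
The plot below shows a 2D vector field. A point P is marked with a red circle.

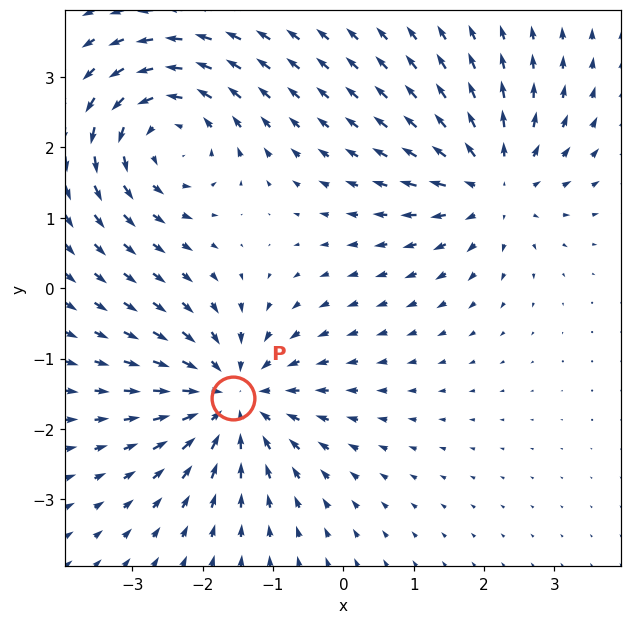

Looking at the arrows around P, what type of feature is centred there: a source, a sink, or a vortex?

sink

At P (-1.6, -1.6) the arrows converge inward. Divergence about -5, curl ≈0 — negative divergence with near-zero curl is a sink.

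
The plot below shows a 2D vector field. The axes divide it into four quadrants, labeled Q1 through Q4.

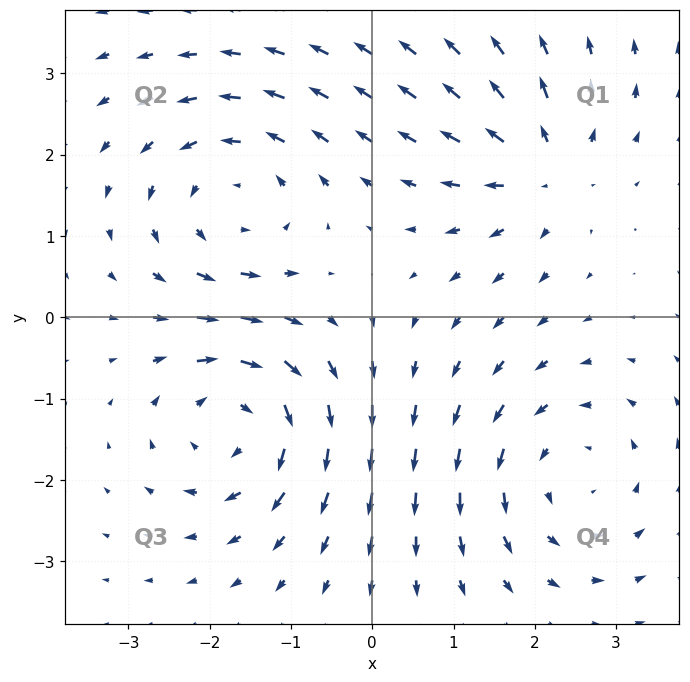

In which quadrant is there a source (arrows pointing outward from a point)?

Q1

The source sits at approximately (2.1, 1.8), which lies in quadrant Q1. The divergence there is about +4, positive as expected for a source.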